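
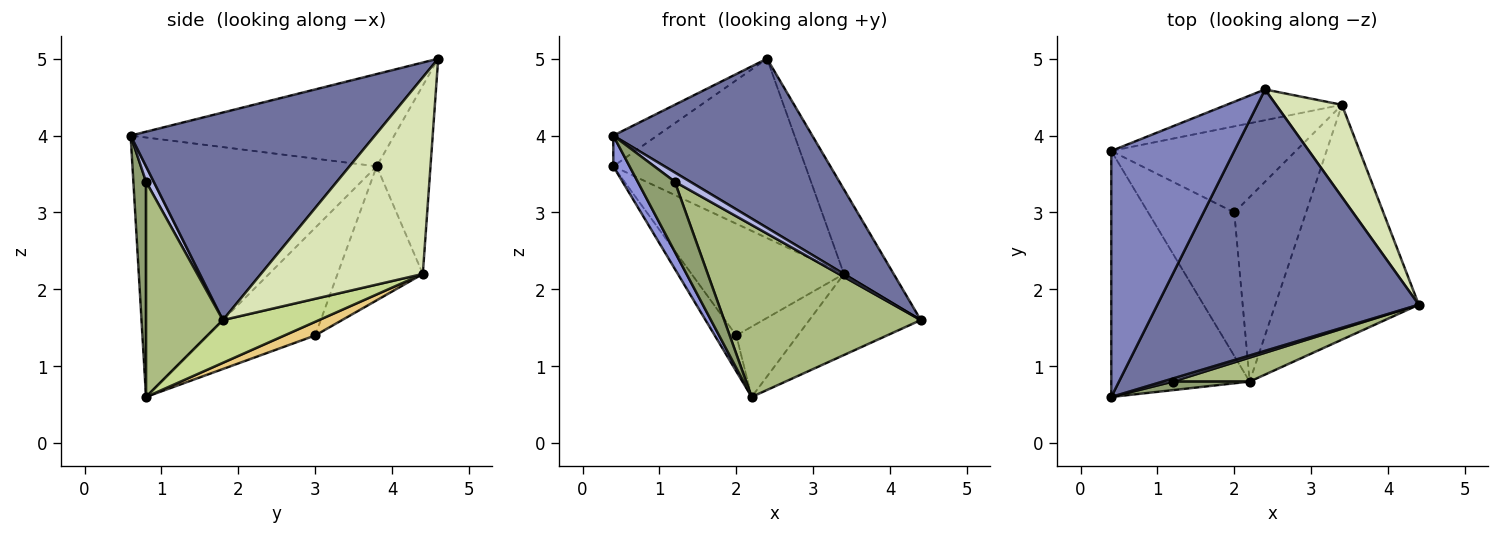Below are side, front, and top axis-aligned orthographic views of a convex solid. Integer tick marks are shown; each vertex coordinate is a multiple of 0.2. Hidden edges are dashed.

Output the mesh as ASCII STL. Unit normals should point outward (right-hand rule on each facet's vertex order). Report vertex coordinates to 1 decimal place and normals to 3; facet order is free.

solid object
 facet normal 0.555 -0.452 0.699
  outer loop
   vertex 2.4 4.6 5.0
   vertex 0.4 0.6 4.0
   vertex 4.4 1.8 1.6
  endloop
 endfacet
 facet normal -0.597 0.100 0.796
  outer loop
   vertex 0.4 3.8 3.6
   vertex 0.4 0.6 4.0
   vertex 2.4 4.6 5.0
  endloop
 endfacet
 facet normal -0.881 -0.059 -0.470
  outer loop
   vertex 0.4 3.8 3.6
   vertex 2.2 0.8 0.6
   vertex 0.4 0.6 4.0
  endloop
 endfacet
 facet normal 0.429 -0.857 0.286
  outer loop
   vertex 1.2 0.8 3.4
   vertex 4.4 1.8 1.6
   vertex 0.4 0.6 4.0
  endloop
 endfacet
 facet normal 0.321 -0.940 0.115
  outer loop
   vertex 1.2 0.8 3.4
   vertex 0.4 0.6 4.0
   vertex 2.2 0.8 0.6
  endloop
 endfacet
 facet normal 0.361 -0.924 0.129
  outer loop
   vertex 1.2 0.8 3.4
   vertex 2.2 0.8 0.6
   vertex 4.4 1.8 1.6
  endloop
 endfacet
 facet normal 0.271 0.314 -0.910
  outer loop
   vertex 3.4 4.4 2.2
   vertex 4.4 1.8 1.6
   vertex 2.2 0.8 0.6
  endloop
 endfacet
 facet normal 0.910 0.280 0.305
  outer loop
   vertex 3.4 4.4 2.2
   vertex 2.4 4.6 5.0
   vertex 4.4 1.8 1.6
  endloop
 endfacet
 facet normal -0.266 0.950 -0.163
  outer loop
   vertex 3.4 4.4 2.2
   vertex 0.4 3.8 3.6
   vertex 2.4 4.6 5.0
  endloop
 endfacet
 facet normal -0.772 0.154 -0.617
  outer loop
   vertex 2.0 3.0 1.4
   vertex 2.2 0.8 0.6
   vertex 0.4 3.8 3.6
  endloop
 endfacet
 facet normal 0.175 0.350 -0.920
  outer loop
   vertex 2.0 3.0 1.4
   vertex 3.4 4.4 2.2
   vertex 2.2 0.8 0.6
  endloop
 endfacet
 facet normal -0.405 0.724 -0.558
  outer loop
   vertex 2.0 3.0 1.4
   vertex 0.4 3.8 3.6
   vertex 3.4 4.4 2.2
  endloop
 endfacet
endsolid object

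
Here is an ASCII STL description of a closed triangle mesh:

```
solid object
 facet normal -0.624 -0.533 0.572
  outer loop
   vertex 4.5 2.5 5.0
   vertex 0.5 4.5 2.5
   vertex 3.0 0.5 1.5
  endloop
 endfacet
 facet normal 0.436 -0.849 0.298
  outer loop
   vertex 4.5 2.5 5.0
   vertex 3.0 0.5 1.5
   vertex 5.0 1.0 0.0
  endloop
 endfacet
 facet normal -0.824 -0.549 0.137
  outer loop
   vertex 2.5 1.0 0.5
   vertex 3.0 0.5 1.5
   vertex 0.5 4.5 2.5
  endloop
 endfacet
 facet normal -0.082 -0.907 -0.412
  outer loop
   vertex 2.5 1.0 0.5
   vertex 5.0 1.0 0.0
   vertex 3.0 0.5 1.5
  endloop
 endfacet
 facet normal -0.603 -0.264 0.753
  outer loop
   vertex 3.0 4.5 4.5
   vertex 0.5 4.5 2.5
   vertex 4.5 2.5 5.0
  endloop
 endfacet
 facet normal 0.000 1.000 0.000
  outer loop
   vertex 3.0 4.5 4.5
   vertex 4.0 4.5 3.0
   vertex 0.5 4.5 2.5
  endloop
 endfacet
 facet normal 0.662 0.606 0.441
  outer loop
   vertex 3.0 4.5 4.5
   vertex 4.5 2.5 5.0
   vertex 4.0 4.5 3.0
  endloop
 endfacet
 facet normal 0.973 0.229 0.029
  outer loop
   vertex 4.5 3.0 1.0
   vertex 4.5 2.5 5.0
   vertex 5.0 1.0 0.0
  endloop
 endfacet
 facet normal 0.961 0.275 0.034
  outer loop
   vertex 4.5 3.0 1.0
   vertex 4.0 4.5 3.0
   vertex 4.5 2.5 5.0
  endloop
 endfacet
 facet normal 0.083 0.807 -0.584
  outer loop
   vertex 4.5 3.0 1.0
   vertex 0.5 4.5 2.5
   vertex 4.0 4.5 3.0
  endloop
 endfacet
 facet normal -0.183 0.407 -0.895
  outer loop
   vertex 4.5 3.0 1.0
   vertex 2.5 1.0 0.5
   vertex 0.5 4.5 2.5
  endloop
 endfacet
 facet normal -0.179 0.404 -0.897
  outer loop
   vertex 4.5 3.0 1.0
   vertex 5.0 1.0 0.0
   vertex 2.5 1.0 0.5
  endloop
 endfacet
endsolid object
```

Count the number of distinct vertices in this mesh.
8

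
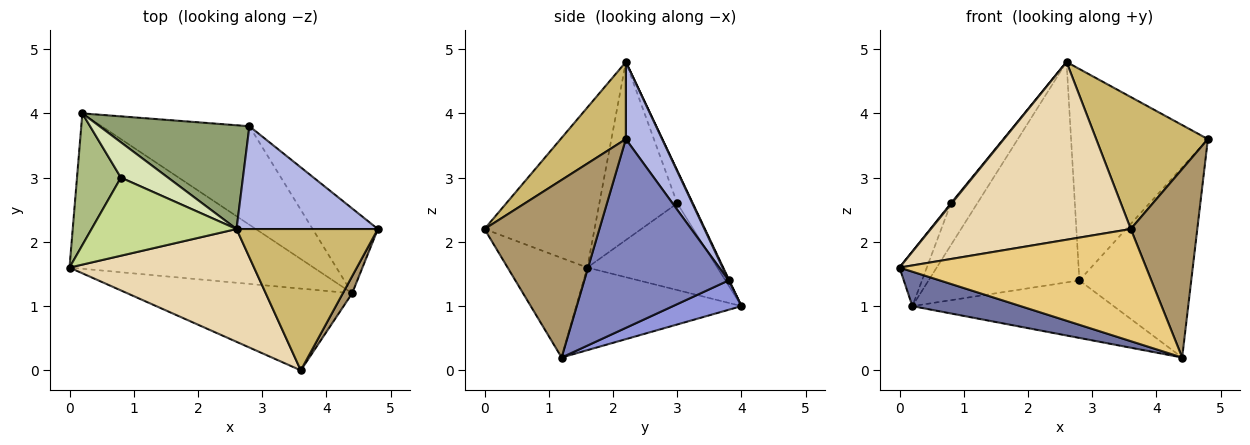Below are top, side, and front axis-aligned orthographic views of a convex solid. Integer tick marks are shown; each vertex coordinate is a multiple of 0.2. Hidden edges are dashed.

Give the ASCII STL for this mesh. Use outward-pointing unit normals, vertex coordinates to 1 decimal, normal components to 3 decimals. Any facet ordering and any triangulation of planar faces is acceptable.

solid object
 facet normal -0.314 -0.206 -0.927
  outer loop
   vertex 4.4 1.2 0.2
   vertex 0.0 1.6 1.6
   vertex 0.2 4.0 1.0
  endloop
 endfacet
 facet normal 0.763 0.591 -0.263
  outer loop
   vertex 2.8 3.8 1.4
   vertex 4.8 2.2 3.6
   vertex 4.4 1.2 0.2
  endloop
 endfacet
 facet normal 0.169 0.497 -0.851
  outer loop
   vertex 2.8 3.8 1.4
   vertex 4.4 1.2 0.2
   vertex 0.2 4.0 1.0
  endloop
 endfacet
 facet normal 0.232 0.875 0.425
  outer loop
   vertex 2.8 3.8 1.4
   vertex 2.6 2.2 4.8
   vertex 4.8 2.2 3.6
  endloop
 endfacet
 facet normal 0.004 0.905 0.426
  outer loop
   vertex 2.8 3.8 1.4
   vertex 0.2 4.0 1.0
   vertex 2.6 2.2 4.8
  endloop
 endfacet
 facet normal -0.877 0.184 0.444
  outer loop
   vertex 0.8 3.0 2.6
   vertex 0.2 4.0 1.0
   vertex 0.0 1.6 1.6
  endloop
 endfacet
 facet normal -0.775 -0.008 0.631
  outer loop
   vertex 0.8 3.0 2.6
   vertex 0.0 1.6 1.6
   vertex 2.6 2.2 4.8
  endloop
 endfacet
 facet normal -0.411 0.696 0.589
  outer loop
   vertex 0.8 3.0 2.6
   vertex 2.6 2.2 4.8
   vertex 0.2 4.0 1.0
  endloop
 endfacet
 facet normal 0.865 -0.501 0.046
  outer loop
   vertex 3.6 0.0 2.2
   vertex 4.4 1.2 0.2
   vertex 4.8 2.2 3.6
  endloop
 endfacet
 facet normal 0.370 -0.634 0.679
  outer loop
   vertex 3.6 0.0 2.2
   vertex 4.8 2.2 3.6
   vertex 2.6 2.2 4.8
  endloop
 endfacet
 facet normal -0.252 -0.782 -0.570
  outer loop
   vertex 3.6 0.0 2.2
   vertex 0.0 1.6 1.6
   vertex 4.4 1.2 0.2
  endloop
 endfacet
 facet normal -0.421 -0.766 0.486
  outer loop
   vertex 3.6 0.0 2.2
   vertex 2.6 2.2 4.8
   vertex 0.0 1.6 1.6
  endloop
 endfacet
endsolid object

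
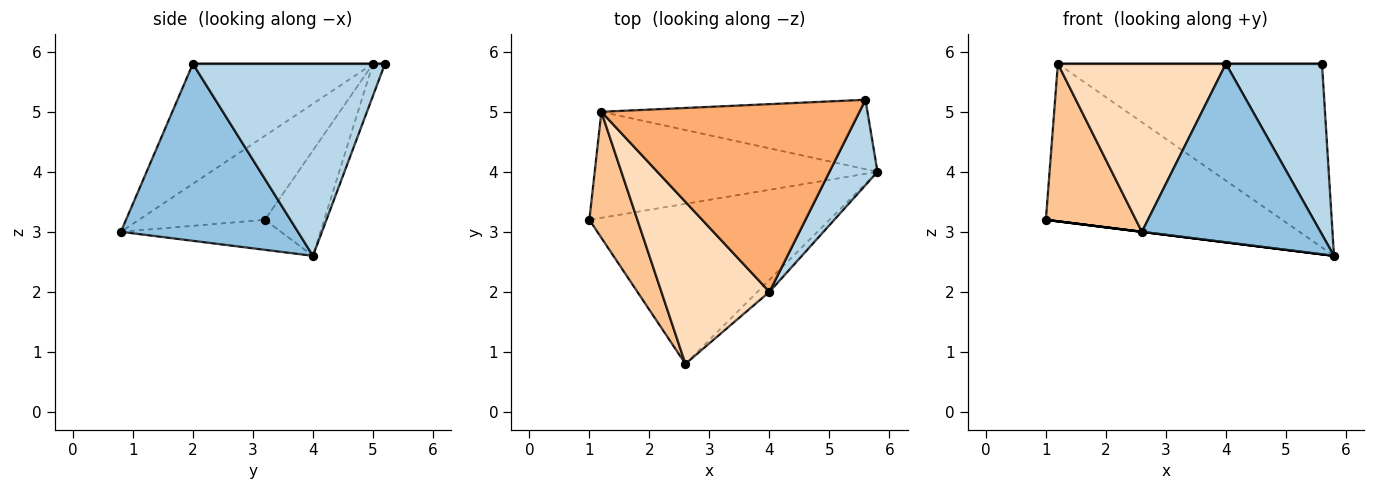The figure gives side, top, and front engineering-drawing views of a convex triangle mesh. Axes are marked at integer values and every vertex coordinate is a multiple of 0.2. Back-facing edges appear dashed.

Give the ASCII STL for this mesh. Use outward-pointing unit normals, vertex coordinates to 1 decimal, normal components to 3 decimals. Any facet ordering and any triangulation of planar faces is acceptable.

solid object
 facet normal -0.124 0.000 -0.992
  outer loop
   vertex 2.6 0.8 3.0
   vertex 1.0 3.2 3.2
   vertex 5.8 4.0 2.6
  endloop
 endfacet
 facet normal 0.703 -0.709 -0.048
  outer loop
   vertex 4.0 2.0 5.8
   vertex 2.6 0.8 3.0
   vertex 5.8 4.0 2.6
  endloop
 endfacet
 facet normal 0.873 -0.436 0.218
  outer loop
   vertex 4.0 2.0 5.8
   vertex 5.8 4.0 2.6
   vertex 5.6 5.2 5.8
  endloop
 endfacet
 facet normal -0.204 0.812 -0.547
  outer loop
   vertex 1.2 5.0 5.8
   vertex 5.8 4.0 2.6
   vertex 1.0 3.2 3.2
  endloop
 endfacet
 facet normal -0.042 0.935 -0.353
  outer loop
   vertex 1.2 5.0 5.8
   vertex 5.6 5.2 5.8
   vertex 5.8 4.0 2.6
  endloop
 endfacet
 facet normal 0.000 0.000 1.000
  outer loop
   vertex 1.2 5.0 5.8
   vertex 4.0 2.0 5.8
   vertex 5.6 5.2 5.8
  endloop
 endfacet
 facet normal -0.738 -0.527 0.422
  outer loop
   vertex 1.2 5.0 5.8
   vertex 1.0 3.2 3.2
   vertex 2.6 0.8 3.0
  endloop
 endfacet
 facet normal -0.611 -0.570 0.550
  outer loop
   vertex 1.2 5.0 5.8
   vertex 2.6 0.8 3.0
   vertex 4.0 2.0 5.8
  endloop
 endfacet
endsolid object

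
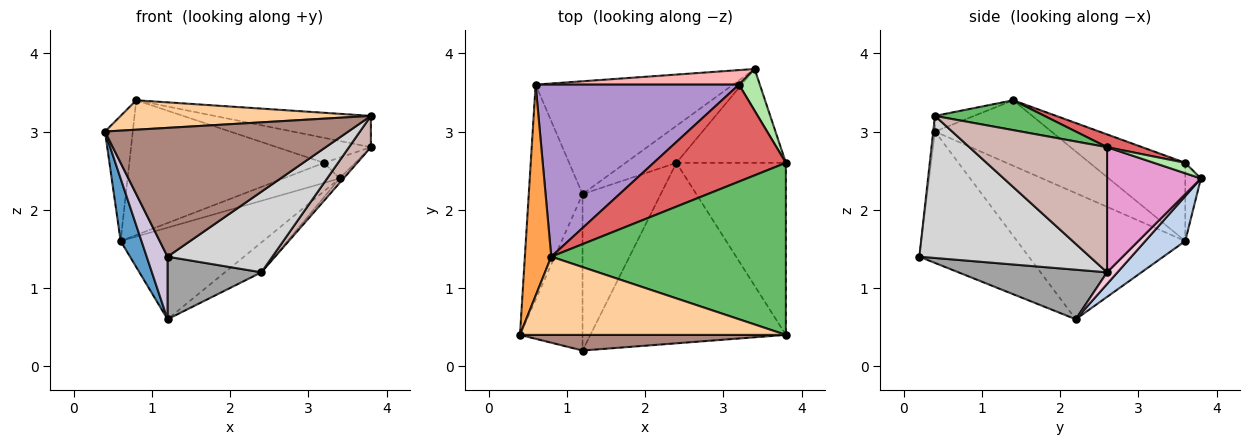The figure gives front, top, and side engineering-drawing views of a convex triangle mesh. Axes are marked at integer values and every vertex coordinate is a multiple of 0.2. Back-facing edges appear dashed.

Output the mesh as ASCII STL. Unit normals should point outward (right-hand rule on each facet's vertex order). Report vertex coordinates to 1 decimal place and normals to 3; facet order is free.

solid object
 facet normal -0.914 -0.113 -0.390
  outer loop
   vertex 0.6 3.6 1.6
   vertex 1.2 2.2 0.6
   vertex 0.4 0.4 3.0
  endloop
 endfacet
 facet normal 0.174 0.621 -0.764
  outer loop
   vertex 0.6 3.6 1.6
   vertex 3.4 3.8 2.4
   vertex 1.2 2.2 0.6
  endloop
 endfacet
 facet normal -0.906 0.216 0.365
  outer loop
   vertex 0.8 1.4 3.4
   vertex 0.6 3.6 1.6
   vertex 0.4 0.4 3.0
  endloop
 endfacet
 facet normal -0.055 -0.352 0.934
  outer loop
   vertex 3.8 0.4 3.2
   vertex 0.8 1.4 3.4
   vertex 0.4 0.4 3.0
  endloop
 endfacet
 facet normal 0.124 0.177 0.976
  outer loop
   vertex 3.8 0.4 3.2
   vertex 3.8 2.6 2.8
   vertex 0.8 1.4 3.4
  endloop
 endfacet
 facet normal 0.408 0.408 0.816
  outer loop
   vertex 3.2 3.6 2.6
   vertex 3.8 2.6 2.8
   vertex 3.4 3.8 2.4
  endloop
 endfacet
 facet normal 0.093 0.249 0.964
  outer loop
   vertex 3.2 3.6 2.6
   vertex 0.8 1.4 3.4
   vertex 3.8 2.6 2.8
  endloop
 endfacet
 facet normal -0.220 0.791 0.571
  outer loop
   vertex 3.2 3.6 2.6
   vertex 3.4 3.8 2.4
   vertex 0.6 3.6 1.6
  endloop
 endfacet
 facet normal -0.290 0.590 0.753
  outer loop
   vertex 3.2 3.6 2.6
   vertex 0.6 3.6 1.6
   vertex 0.8 1.4 3.4
  endloop
 endfacet
 facet normal -0.890 -0.169 -0.424
  outer loop
   vertex 1.2 0.2 1.4
   vertex 0.4 0.4 3.0
   vertex 1.2 2.2 0.6
  endloop
 endfacet
 facet normal -0.007 -0.993 0.121
  outer loop
   vertex 1.2 0.2 1.4
   vertex 3.8 0.4 3.2
   vertex 0.4 0.4 3.0
  endloop
 endfacet
 facet normal 0.747 -0.119 -0.654
  outer loop
   vertex 2.4 2.6 1.2
   vertex 3.8 2.6 2.8
   vertex 3.8 0.4 3.2
  endloop
 endfacet
 facet normal 0.752 0.031 -0.658
  outer loop
   vertex 2.4 2.6 1.2
   vertex 3.4 3.8 2.4
   vertex 3.8 2.6 2.8
  endloop
 endfacet
 facet normal 0.177 0.618 -0.766
  outer loop
   vertex 2.4 2.6 1.2
   vertex 1.2 2.2 0.6
   vertex 3.4 3.8 2.4
  endloop
 endfacet
 facet normal 0.507 -0.320 -0.800
  outer loop
   vertex 2.4 2.6 1.2
   vertex 1.2 0.2 1.4
   vertex 1.2 2.2 0.6
  endloop
 endfacet
 facet normal 0.553 -0.340 -0.761
  outer loop
   vertex 2.4 2.6 1.2
   vertex 3.8 0.4 3.2
   vertex 1.2 0.2 1.4
  endloop
 endfacet
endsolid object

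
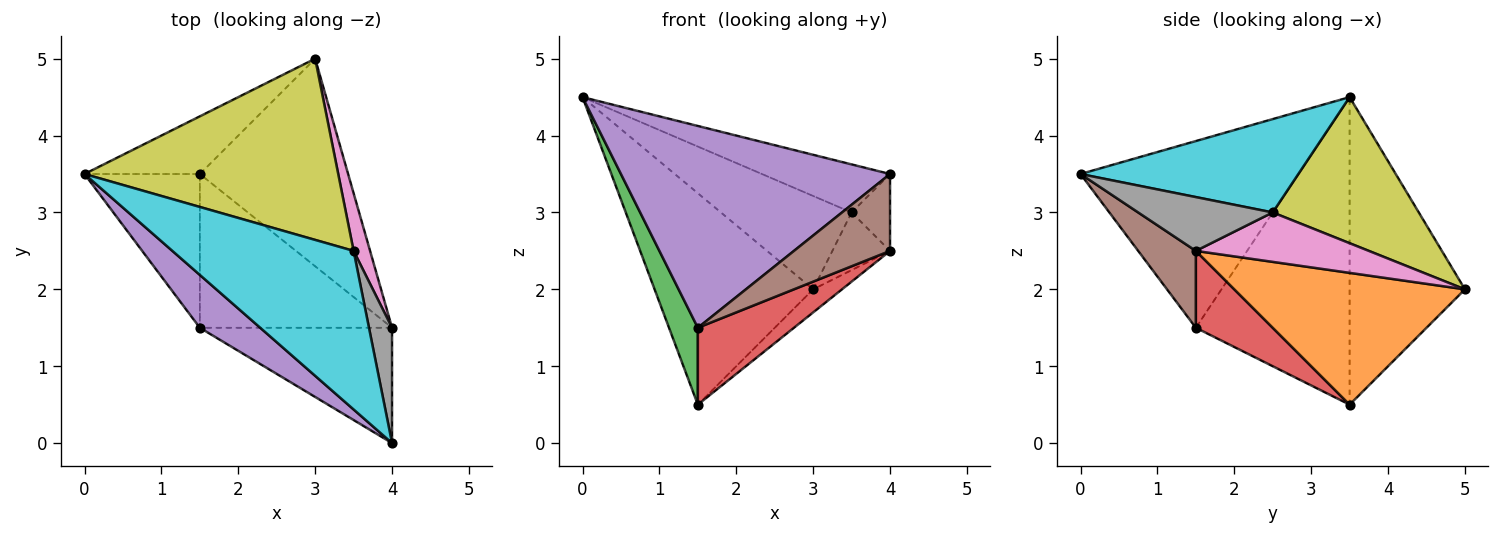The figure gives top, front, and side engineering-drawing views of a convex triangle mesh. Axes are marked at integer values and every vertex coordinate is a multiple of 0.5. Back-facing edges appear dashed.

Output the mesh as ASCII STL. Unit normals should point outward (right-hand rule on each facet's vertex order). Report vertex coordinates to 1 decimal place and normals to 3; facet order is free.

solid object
 facet normal -0.574 0.790 -0.215
  outer loop
   vertex 1.5 3.5 0.5
   vertex 0.0 3.5 4.5
   vertex 3.0 5.0 2.0
  endloop
 endfacet
 facet normal 0.662 0.083 -0.745
  outer loop
   vertex 1.5 3.5 0.5
   vertex 3.0 5.0 2.0
   vertex 4.0 1.5 2.5
  endloop
 endfacet
 facet normal -0.922 -0.173 -0.346
  outer loop
   vertex 1.5 1.5 1.5
   vertex 0.0 3.5 4.5
   vertex 1.5 3.5 0.5
  endloop
 endfacet
 facet normal 0.337 -0.421 -0.842
  outer loop
   vertex 1.5 1.5 1.5
   vertex 1.5 3.5 0.5
   vertex 4.0 1.5 2.5
  endloop
 endfacet
 facet normal -0.617 -0.762 0.199
  outer loop
   vertex 4.0 0.0 3.5
   vertex 0.0 3.5 4.5
   vertex 1.5 1.5 1.5
  endloop
 endfacet
 facet normal 0.316 -0.526 -0.789
  outer loop
   vertex 4.0 0.0 3.5
   vertex 1.5 1.5 1.5
   vertex 4.0 1.5 2.5
  endloop
 endfacet
 facet normal 0.905 0.302 0.302
  outer loop
   vertex 3.5 2.5 3.0
   vertex 4.0 1.5 2.5
   vertex 3.0 5.0 2.0
  endloop
 endfacet
 facet normal 0.889 0.254 0.381
  outer loop
   vertex 3.5 2.5 3.0
   vertex 4.0 0.0 3.5
   vertex 4.0 1.5 2.5
  endloop
 endfacet
 facet normal 0.456 0.408 0.791
  outer loop
   vertex 3.5 2.5 3.0
   vertex 3.0 5.0 2.0
   vertex 0.0 3.5 4.5
  endloop
 endfacet
 facet normal 0.442 0.260 0.858
  outer loop
   vertex 3.5 2.5 3.0
   vertex 0.0 3.5 4.5
   vertex 4.0 0.0 3.5
  endloop
 endfacet
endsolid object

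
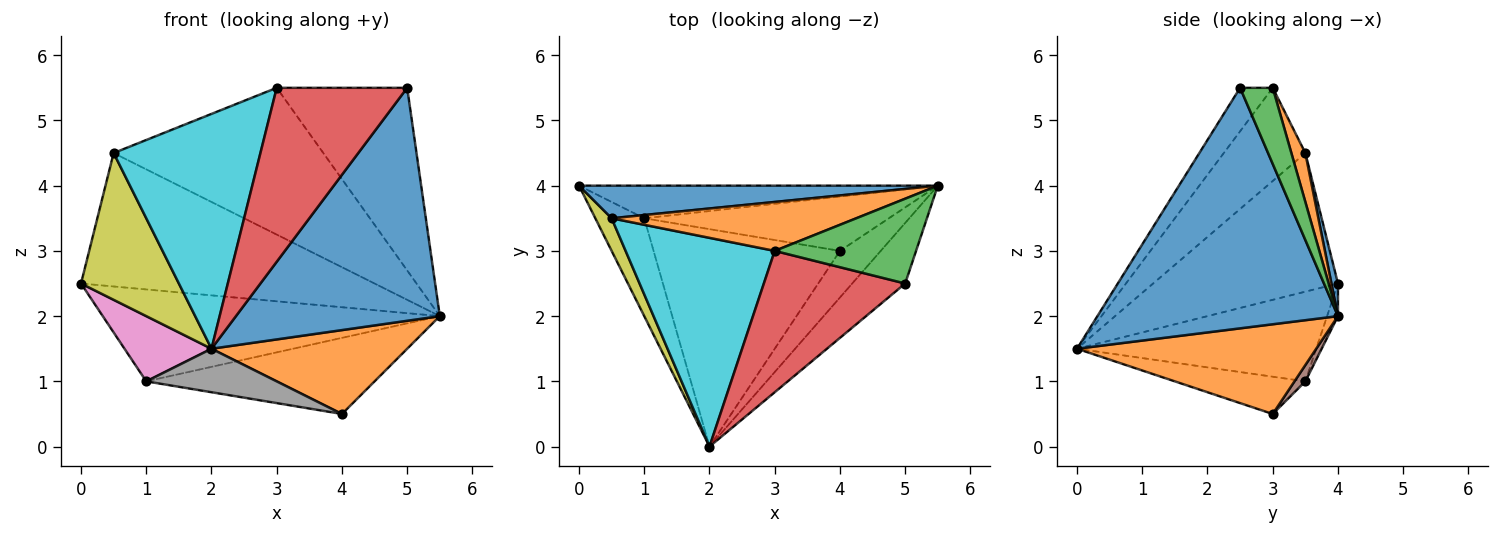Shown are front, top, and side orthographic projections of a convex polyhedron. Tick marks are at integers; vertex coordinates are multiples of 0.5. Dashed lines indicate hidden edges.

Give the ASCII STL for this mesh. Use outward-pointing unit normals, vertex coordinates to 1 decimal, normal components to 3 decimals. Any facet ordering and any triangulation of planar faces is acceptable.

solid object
 facet normal 0.752 -0.638 -0.166
  outer loop
   vertex 5.0 2.5 5.5
   vertex 2.0 0.0 1.5
   vertex 5.5 4.0 2.0
  endloop
 endfacet
 facet normal 0.730 -0.597 -0.332
  outer loop
   vertex 4.0 3.0 0.5
   vertex 5.5 4.0 2.0
   vertex 2.0 0.0 1.5
  endloop
 endfacet
 facet normal 0.221 0.885 0.411
  outer loop
   vertex 3.0 3.0 5.5
   vertex 5.0 2.5 5.5
   vertex 5.5 4.0 2.0
  endloop
 endfacet
 facet normal -0.190 -0.762 0.619
  outer loop
   vertex 3.0 3.0 5.5
   vertex 2.0 0.0 1.5
   vertex 5.0 2.5 5.5
  endloop
 endfacet
 facet normal -0.030 0.942 -0.334
  outer loop
   vertex 1.0 3.5 1.0
   vertex 0.0 4.0 2.5
   vertex 5.5 4.0 2.0
  endloop
 endfacet
 facet normal 0.039 0.813 -0.581
  outer loop
   vertex 1.0 3.5 1.0
   vertex 5.5 4.0 2.0
   vertex 4.0 3.0 0.5
  endloop
 endfacet
 facet normal -0.836 -0.304 -0.456
  outer loop
   vertex 1.0 3.5 1.0
   vertex 2.0 0.0 1.5
   vertex 0.0 4.0 2.5
  endloop
 endfacet
 facet normal -0.192 -0.192 -0.962
  outer loop
   vertex 1.0 3.5 1.0
   vertex 4.0 3.0 0.5
   vertex 2.0 0.0 1.5
  endloop
 endfacet
 facet normal -0.879 -0.465 0.103
  outer loop
   vertex 0.5 3.5 4.5
   vertex 0.0 4.0 2.5
   vertex 2.0 0.0 1.5
  endloop
 endfacet
 facet normal -0.383 -0.690 0.614
  outer loop
   vertex 0.5 3.5 4.5
   vertex 2.0 0.0 1.5
   vertex 3.0 3.0 5.5
  endloop
 endfacet
 facet normal 0.022 0.971 0.237
  outer loop
   vertex 0.5 3.5 4.5
   vertex 5.5 4.0 2.0
   vertex 0.0 4.0 2.5
  endloop
 endfacet
 facet normal 0.063 0.947 0.316
  outer loop
   vertex 0.5 3.5 4.5
   vertex 3.0 3.0 5.5
   vertex 5.5 4.0 2.0
  endloop
 endfacet
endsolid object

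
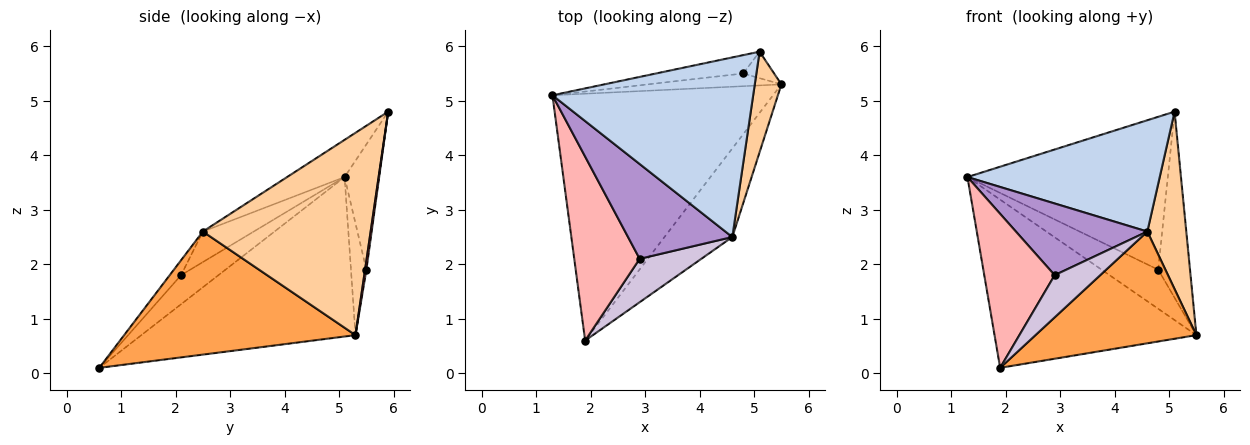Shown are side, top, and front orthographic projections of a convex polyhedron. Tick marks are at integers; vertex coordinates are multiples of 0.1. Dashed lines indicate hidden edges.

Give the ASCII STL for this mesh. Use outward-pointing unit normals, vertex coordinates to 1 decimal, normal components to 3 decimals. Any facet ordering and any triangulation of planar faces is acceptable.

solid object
 facet normal -0.513 0.483 -0.709
  outer loop
   vertex 1.9 0.6 0.1
   vertex 1.3 5.1 3.6
   vertex 5.5 5.3 0.7
  endloop
 endfacet
 facet normal -0.156 -0.520 0.840
  outer loop
   vertex 4.6 2.5 2.6
   vertex 5.1 5.9 4.8
   vertex 1.3 5.1 3.6
  endloop
 endfacet
 facet normal 0.748 -0.520 -0.412
  outer loop
   vertex 4.6 2.5 2.6
   vertex 1.9 0.6 0.1
   vertex 5.5 5.3 0.7
  endloop
 endfacet
 facet normal 0.966 -0.224 0.127
  outer loop
   vertex 4.6 2.5 2.6
   vertex 5.5 5.3 0.7
   vertex 5.1 5.9 4.8
  endloop
 endfacet
 facet normal -0.251 0.920 -0.300
  outer loop
   vertex 4.8 5.5 1.9
   vertex 5.5 5.3 0.7
   vertex 1.3 5.1 3.6
  endloop
 endfacet
 facet normal -0.169 0.979 -0.118
  outer loop
   vertex 4.8 5.5 1.9
   vertex 1.3 5.1 3.6
   vertex 5.1 5.9 4.8
  endloop
 endfacet
 facet normal 0.041 0.989 -0.141
  outer loop
   vertex 4.8 5.5 1.9
   vertex 5.1 5.9 4.8
   vertex 5.5 5.3 0.7
  endloop
 endfacet
 facet normal -0.323 -0.608 0.726
  outer loop
   vertex 2.9 2.1 1.8
   vertex 1.3 5.1 3.6
   vertex 1.9 0.6 0.1
  endloop
 endfacet
 facet normal -0.227 -0.587 0.777
  outer loop
   vertex 2.9 2.1 1.8
   vertex 4.6 2.5 2.6
   vertex 1.3 5.1 3.6
  endloop
 endfacet
 facet normal -0.171 -0.687 0.706
  outer loop
   vertex 2.9 2.1 1.8
   vertex 1.9 0.6 0.1
   vertex 4.6 2.5 2.6
  endloop
 endfacet
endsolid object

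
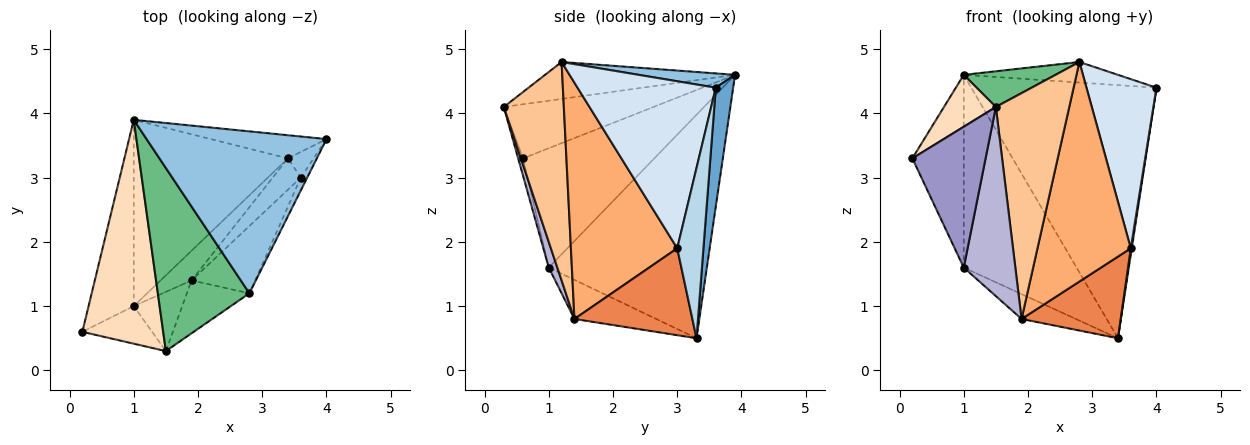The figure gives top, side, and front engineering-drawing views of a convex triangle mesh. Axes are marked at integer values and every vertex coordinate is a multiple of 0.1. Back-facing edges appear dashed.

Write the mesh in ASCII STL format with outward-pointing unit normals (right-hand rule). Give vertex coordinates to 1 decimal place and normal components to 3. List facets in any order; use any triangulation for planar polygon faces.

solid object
 facet normal 0.093 0.992 -0.091
  outer loop
   vertex 3.4 3.3 0.5
   vertex 1.0 3.9 4.6
   vertex 4.0 3.6 4.4
  endloop
 endfacet
 facet normal 0.078 0.126 0.989
  outer loop
   vertex 2.8 1.2 4.8
   vertex 4.0 3.6 4.4
   vertex 1.0 3.9 4.6
  endloop
 endfacet
 facet normal 0.988 -0.037 -0.149
  outer loop
   vertex 3.6 3.0 1.9
   vertex 3.4 3.3 0.5
   vertex 4.0 3.6 4.4
  endloop
 endfacet
 facet normal 0.892 -0.452 -0.034
  outer loop
   vertex 3.6 3.0 1.9
   vertex 4.0 3.6 4.4
   vertex 2.8 1.2 4.8
  endloop
 endfacet
 facet normal 0.743 -0.625 -0.240
  outer loop
   vertex 3.6 3.0 1.9
   vertex 1.9 1.4 0.8
   vertex 3.4 3.3 0.5
  endloop
 endfacet
 facet normal 0.737 -0.647 -0.198
  outer loop
   vertex 3.6 3.0 1.9
   vertex 2.8 1.2 4.8
   vertex 1.9 1.4 0.8
  endloop
 endfacet
 facet normal 0.623 -0.761 -0.178
  outer loop
   vertex 1.5 0.3 4.1
   vertex 1.9 1.4 0.8
   vertex 2.8 1.2 4.8
  endloop
 endfacet
 facet normal -0.546 -0.189 0.816
  outer loop
   vertex 1.5 0.3 4.1
   vertex 1.0 3.9 4.6
   vertex 0.2 0.6 3.3
  endloop
 endfacet
 facet normal -0.368 -0.178 0.913
  outer loop
   vertex 1.5 0.3 4.1
   vertex 2.8 1.2 4.8
   vertex 1.0 3.9 4.6
  endloop
 endfacet
 facet normal -0.710 0.506 -0.490
  outer loop
   vertex 1.0 1.0 1.6
   vertex 1.0 3.9 4.6
   vertex 3.4 3.3 0.5
  endloop
 endfacet
 facet normal -0.695 0.462 -0.551
  outer loop
   vertex 1.0 1.0 1.6
   vertex 3.4 3.3 0.5
   vertex 1.9 1.4 0.8
  endloop
 endfacet
 facet normal -0.878 0.344 -0.332
  outer loop
   vertex 1.0 1.0 1.6
   vertex 0.2 0.6 3.3
   vertex 1.0 3.9 4.6
  endloop
 endfacet
 facet normal -0.064 -0.964 -0.257
  outer loop
   vertex 1.0 1.0 1.6
   vertex 1.5 0.3 4.1
   vertex 0.2 0.6 3.3
  endloop
 endfacet
 facet normal 0.156 -0.943 -0.295
  outer loop
   vertex 1.0 1.0 1.6
   vertex 1.9 1.4 0.8
   vertex 1.5 0.3 4.1
  endloop
 endfacet
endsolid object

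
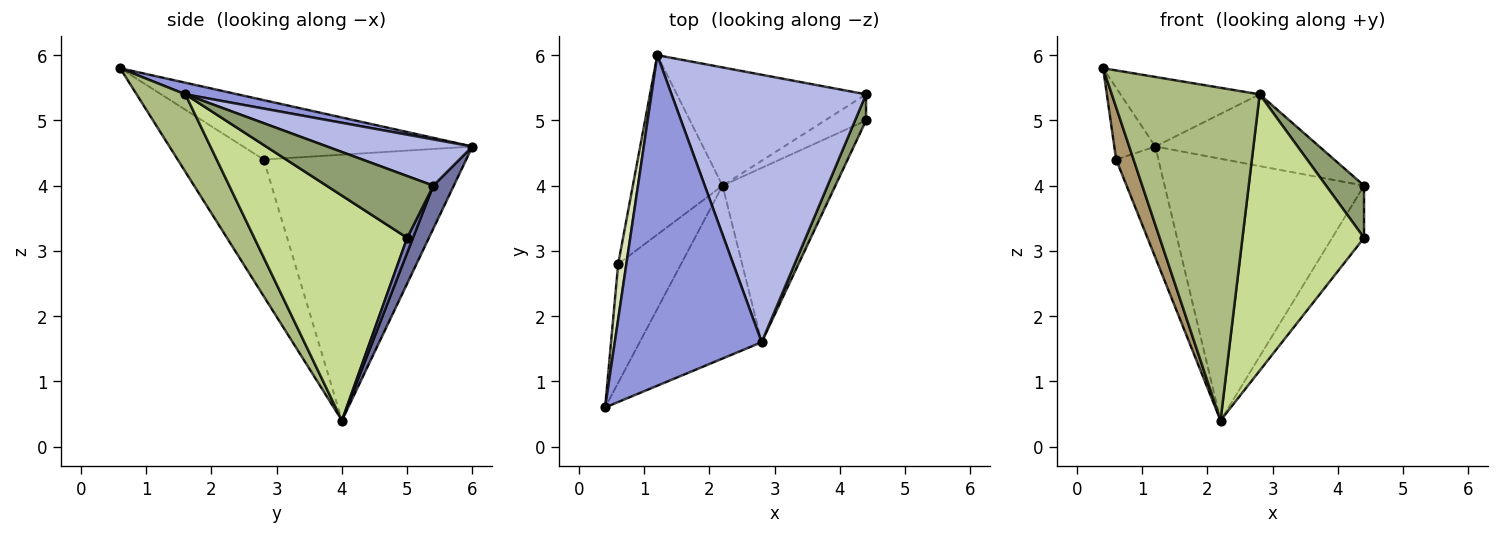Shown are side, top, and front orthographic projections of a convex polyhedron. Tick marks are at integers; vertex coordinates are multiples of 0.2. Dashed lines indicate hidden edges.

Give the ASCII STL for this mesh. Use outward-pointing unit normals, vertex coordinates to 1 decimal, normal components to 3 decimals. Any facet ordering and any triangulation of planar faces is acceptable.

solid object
 facet normal 0.093 0.907 -0.410
  outer loop
   vertex 2.2 4.0 0.4
   vertex 1.2 6.0 4.6
   vertex 4.4 5.4 4.0
  endloop
 endfacet
 facet normal 0.161 0.883 -0.441
  outer loop
   vertex 4.4 5.0 3.2
   vertex 2.2 4.0 0.4
   vertex 4.4 5.4 4.0
  endloop
 endfacet
 facet normal 0.077 0.205 0.976
  outer loop
   vertex 2.8 1.6 5.4
   vertex 1.2 6.0 4.6
   vertex 0.4 0.6 5.8
  endloop
 endfacet
 facet normal 0.224 0.253 0.941
  outer loop
   vertex 2.8 1.6 5.4
   vertex 4.4 5.4 4.0
   vertex 1.2 6.0 4.6
  endloop
 endfacet
 facet normal 0.929 -0.330 0.165
  outer loop
   vertex 2.8 1.6 5.4
   vertex 4.4 5.0 3.2
   vertex 4.4 5.4 4.0
  endloop
 endfacet
 facet normal 0.281 -0.852 -0.442
  outer loop
   vertex 2.8 1.6 5.4
   vertex 0.4 0.6 5.8
   vertex 2.2 4.0 0.4
  endloop
 endfacet
 facet normal 0.729 -0.579 -0.366
  outer loop
   vertex 2.8 1.6 5.4
   vertex 2.2 4.0 0.4
   vertex 4.4 5.0 3.2
  endloop
 endfacet
 facet normal -0.975 0.174 0.135
  outer loop
   vertex 0.6 2.8 4.4
   vertex 0.4 0.6 5.8
   vertex 1.2 6.0 4.6
  endloop
 endfacet
 facet normal -0.893 -0.181 -0.412
  outer loop
   vertex 0.6 2.8 4.4
   vertex 2.2 4.0 0.4
   vertex 0.4 0.6 5.8
  endloop
 endfacet
 facet normal -0.930 0.194 -0.314
  outer loop
   vertex 0.6 2.8 4.4
   vertex 1.2 6.0 4.6
   vertex 2.2 4.0 0.4
  endloop
 endfacet
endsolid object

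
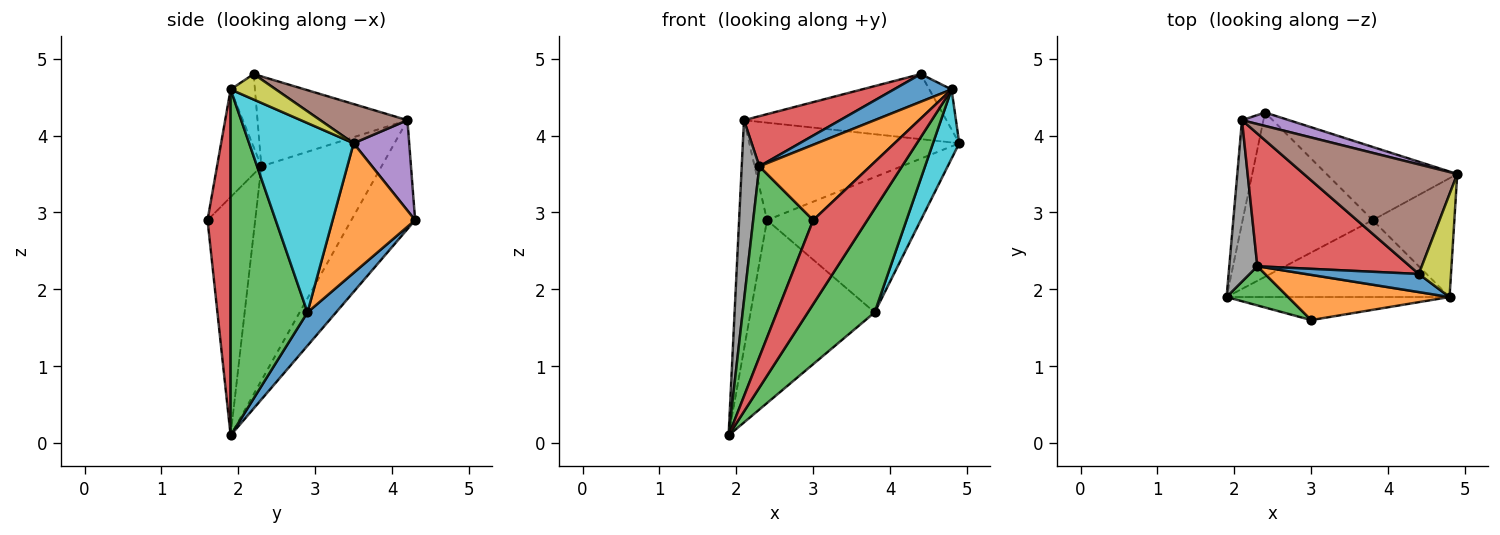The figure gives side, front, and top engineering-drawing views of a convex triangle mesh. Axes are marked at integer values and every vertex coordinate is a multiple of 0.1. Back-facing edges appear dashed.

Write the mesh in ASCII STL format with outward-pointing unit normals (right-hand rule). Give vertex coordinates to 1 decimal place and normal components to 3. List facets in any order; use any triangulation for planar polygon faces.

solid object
 facet normal 0.169 0.733 -0.659
  outer loop
   vertex 3.8 2.9 1.7
   vertex 1.9 1.9 0.1
   vertex 2.4 4.3 2.9
  endloop
 endfacet
 facet normal 0.427 0.795 -0.430
  outer loop
   vertex 3.8 2.9 1.7
   vertex 2.4 4.3 2.9
   vertex 4.9 3.5 3.9
  endloop
 endfacet
 facet normal -0.614 -0.773 0.159
  outer loop
   vertex 3.0 1.6 2.9
   vertex 2.3 2.3 3.6
   vertex 1.9 1.9 0.1
  endloop
 endfacet
 facet normal -0.483 -0.310 0.819
  outer loop
   vertex 2.1 4.2 4.2
   vertex 2.3 2.3 3.6
   vertex 4.4 2.2 4.8
  endloop
 endfacet
 facet normal 0.254 0.958 0.132
  outer loop
   vertex 2.1 4.2 4.2
   vertex 4.9 3.5 3.9
   vertex 2.4 4.3 2.9
  endloop
 endfacet
 facet normal 0.215 0.499 0.840
  outer loop
   vertex 2.1 4.2 4.2
   vertex 4.4 2.2 4.8
   vertex 4.9 3.5 3.9
  endloop
 endfacet
 facet normal -0.901 0.395 -0.178
  outer loop
   vertex 2.1 4.2 4.2
   vertex 2.4 4.3 2.9
   vertex 1.9 1.9 0.1
  endloop
 endfacet
 facet normal -0.981 -0.144 0.129
  outer loop
   vertex 2.1 4.2 4.2
   vertex 1.9 1.9 0.1
   vertex 2.3 2.3 3.6
  endloop
 endfacet
 facet normal 0.594 0.291 0.750
  outer loop
   vertex 4.8 1.9 4.6
   vertex 4.9 3.5 3.9
   vertex 4.4 2.2 4.8
  endloop
 endfacet
 facet normal 0.895 -0.225 -0.386
  outer loop
   vertex 4.8 1.9 4.6
   vertex 3.8 2.9 1.7
   vertex 4.9 3.5 3.9
  endloop
 endfacet
 facet normal -0.333 -0.789 0.517
  outer loop
   vertex 4.8 1.9 4.6
   vertex 4.4 2.2 4.8
   vertex 2.3 2.3 3.6
  endloop
 endfacet
 facet normal -0.324 -0.811 0.487
  outer loop
   vertex 4.8 1.9 4.6
   vertex 2.3 2.3 3.6
   vertex 3.0 1.6 2.9
  endloop
 endfacet
 facet normal 0.679 -0.590 -0.437
  outer loop
   vertex 4.8 1.9 4.6
   vertex 1.9 1.9 0.1
   vertex 3.8 2.9 1.7
  endloop
 endfacet
 facet normal 0.380 -0.892 -0.245
  outer loop
   vertex 4.8 1.9 4.6
   vertex 3.0 1.6 2.9
   vertex 1.9 1.9 0.1
  endloop
 endfacet
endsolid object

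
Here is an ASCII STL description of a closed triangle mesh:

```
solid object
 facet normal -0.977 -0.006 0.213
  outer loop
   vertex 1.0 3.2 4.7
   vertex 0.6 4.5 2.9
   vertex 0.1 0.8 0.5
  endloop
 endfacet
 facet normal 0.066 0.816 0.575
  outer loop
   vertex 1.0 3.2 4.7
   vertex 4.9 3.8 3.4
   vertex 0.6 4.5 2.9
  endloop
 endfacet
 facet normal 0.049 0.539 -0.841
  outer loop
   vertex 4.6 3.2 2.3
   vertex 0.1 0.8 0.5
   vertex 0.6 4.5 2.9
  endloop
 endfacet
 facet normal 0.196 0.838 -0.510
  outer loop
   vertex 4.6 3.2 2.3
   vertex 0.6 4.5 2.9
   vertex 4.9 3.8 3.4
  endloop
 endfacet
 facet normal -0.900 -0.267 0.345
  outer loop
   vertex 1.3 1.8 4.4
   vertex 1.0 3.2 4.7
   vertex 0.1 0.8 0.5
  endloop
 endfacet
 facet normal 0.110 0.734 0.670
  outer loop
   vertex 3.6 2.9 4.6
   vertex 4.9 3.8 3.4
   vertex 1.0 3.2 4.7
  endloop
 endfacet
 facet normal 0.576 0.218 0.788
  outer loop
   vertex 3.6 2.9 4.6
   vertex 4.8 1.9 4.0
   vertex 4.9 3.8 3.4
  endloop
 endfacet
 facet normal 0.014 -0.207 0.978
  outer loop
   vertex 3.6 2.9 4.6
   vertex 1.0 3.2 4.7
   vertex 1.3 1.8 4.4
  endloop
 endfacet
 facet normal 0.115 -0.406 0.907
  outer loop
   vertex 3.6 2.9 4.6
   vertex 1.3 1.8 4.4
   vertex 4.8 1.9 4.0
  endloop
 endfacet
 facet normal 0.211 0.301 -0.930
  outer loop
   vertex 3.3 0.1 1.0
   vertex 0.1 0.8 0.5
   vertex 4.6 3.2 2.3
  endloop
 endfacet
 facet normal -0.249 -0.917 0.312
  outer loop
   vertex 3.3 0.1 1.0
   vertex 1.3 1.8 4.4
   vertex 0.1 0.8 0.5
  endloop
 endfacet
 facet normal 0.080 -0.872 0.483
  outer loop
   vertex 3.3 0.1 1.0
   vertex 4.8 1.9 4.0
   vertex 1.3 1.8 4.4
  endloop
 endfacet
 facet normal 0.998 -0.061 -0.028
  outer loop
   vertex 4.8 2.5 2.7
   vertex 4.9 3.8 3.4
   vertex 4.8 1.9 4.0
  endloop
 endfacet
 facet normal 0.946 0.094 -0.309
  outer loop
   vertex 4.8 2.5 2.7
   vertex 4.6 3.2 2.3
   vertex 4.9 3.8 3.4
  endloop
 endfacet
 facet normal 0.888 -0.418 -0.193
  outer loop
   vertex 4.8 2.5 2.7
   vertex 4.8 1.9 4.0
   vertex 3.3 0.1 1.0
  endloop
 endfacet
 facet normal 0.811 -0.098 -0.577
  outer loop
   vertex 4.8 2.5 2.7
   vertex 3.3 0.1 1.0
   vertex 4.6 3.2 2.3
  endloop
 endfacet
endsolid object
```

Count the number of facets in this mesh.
16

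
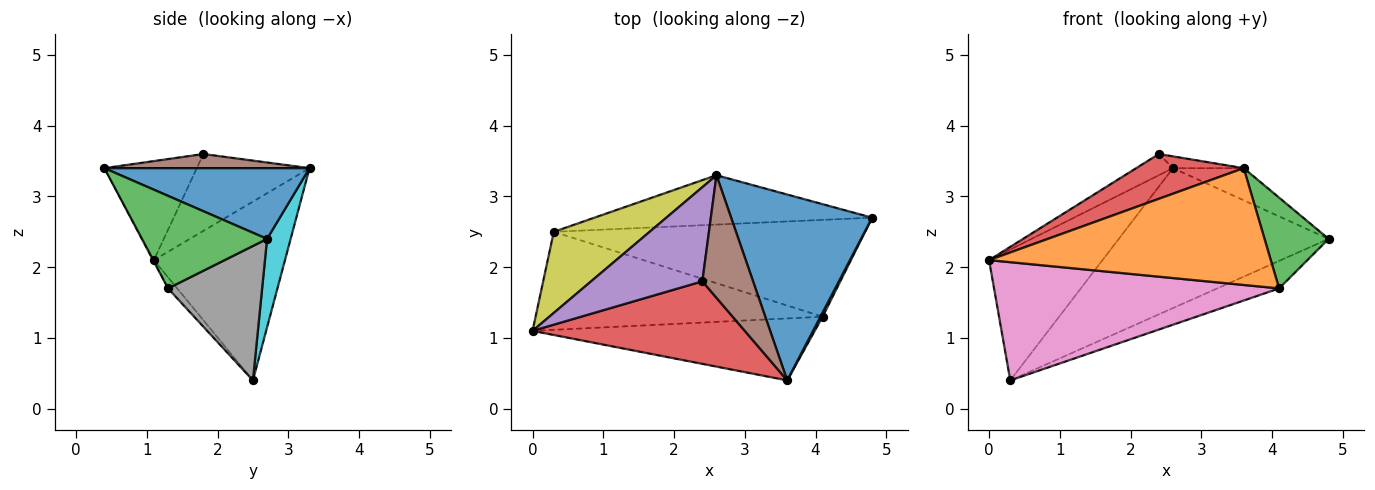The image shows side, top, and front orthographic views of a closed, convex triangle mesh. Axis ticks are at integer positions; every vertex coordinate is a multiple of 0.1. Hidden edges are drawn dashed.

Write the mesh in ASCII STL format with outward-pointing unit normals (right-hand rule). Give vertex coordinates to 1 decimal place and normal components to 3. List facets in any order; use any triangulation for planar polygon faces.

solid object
 facet normal 0.443 0.153 0.883
  outer loop
   vertex 2.6 3.3 3.4
   vertex 3.6 0.4 3.4
   vertex 4.8 2.7 2.4
  endloop
 endfacet
 facet normal -0.003 -0.883 -0.468
  outer loop
   vertex 4.1 1.3 1.7
   vertex 3.6 0.4 3.4
   vertex 0.0 1.1 2.1
  endloop
 endfacet
 facet normal 0.890 -0.455 0.021
  outer loop
   vertex 4.1 1.3 1.7
   vertex 4.8 2.7 2.4
   vertex 3.6 0.4 3.4
  endloop
 endfacet
 facet normal -0.379 -0.441 0.813
  outer loop
   vertex 2.4 1.8 3.6
   vertex 0.0 1.1 2.1
   vertex 3.6 0.4 3.4
  endloop
 endfacet
 facet normal -0.559 0.182 0.809
  outer loop
   vertex 2.4 1.8 3.6
   vertex 2.6 3.3 3.4
   vertex 0.0 1.1 2.1
  endloop
 endfacet
 facet normal 0.267 0.092 0.959
  outer loop
   vertex 2.4 1.8 3.6
   vertex 3.6 0.4 3.4
   vertex 2.6 3.3 3.4
  endloop
 endfacet
 facet normal -0.025 -0.770 -0.638
  outer loop
   vertex 0.3 2.5 0.4
   vertex 4.1 1.3 1.7
   vertex 0.0 1.1 2.1
  endloop
 endfacet
 facet normal 0.384 0.252 -0.888
  outer loop
   vertex 0.3 2.5 0.4
   vertex 4.8 2.7 2.4
   vertex 4.1 1.3 1.7
  endloop
 endfacet
 facet normal -0.701 0.606 0.376
  outer loop
   vertex 0.3 2.5 0.4
   vertex 0.0 1.1 2.1
   vertex 2.6 3.3 3.4
  endloop
 endfacet
 facet normal 0.105 0.938 -0.331
  outer loop
   vertex 0.3 2.5 0.4
   vertex 2.6 3.3 3.4
   vertex 4.8 2.7 2.4
  endloop
 endfacet
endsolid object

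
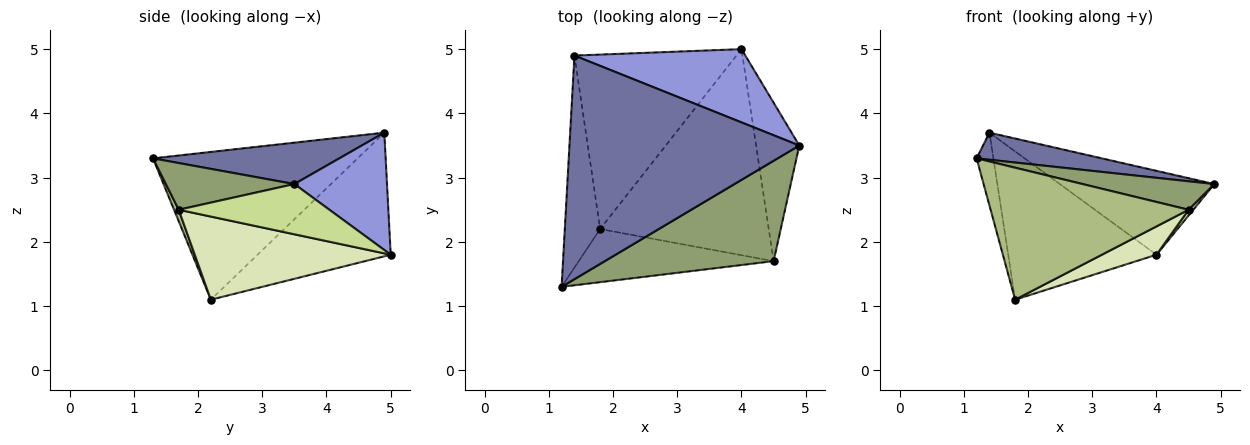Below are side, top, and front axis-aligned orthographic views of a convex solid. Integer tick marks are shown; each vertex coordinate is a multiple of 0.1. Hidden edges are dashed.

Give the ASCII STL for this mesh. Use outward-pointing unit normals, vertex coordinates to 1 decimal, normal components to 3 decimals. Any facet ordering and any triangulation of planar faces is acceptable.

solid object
 facet normal 0.176 -0.118 0.977
  outer loop
   vertex 1.4 4.9 3.7
   vertex 1.2 1.3 3.3
   vertex 4.9 3.5 2.9
  endloop
 endfacet
 facet normal -0.969 0.080 -0.232
  outer loop
   vertex 1.8 2.2 1.1
   vertex 1.2 1.3 3.3
   vertex 1.4 4.9 3.7
  endloop
 endfacet
 facet normal 0.412 0.687 0.599
  outer loop
   vertex 4.0 5.0 1.8
   vertex 1.4 4.9 3.7
   vertex 4.9 3.5 2.9
  endloop
 endfacet
 facet normal -0.503 0.560 -0.659
  outer loop
   vertex 4.0 5.0 1.8
   vertex 1.8 2.2 1.1
   vertex 1.4 4.9 3.7
  endloop
 endfacet
 facet normal 0.257 -0.264 0.930
  outer loop
   vertex 4.5 1.7 2.5
   vertex 4.9 3.5 2.9
   vertex 1.2 1.3 3.3
  endloop
 endfacet
 facet normal 0.022 -0.927 -0.373
  outer loop
   vertex 4.5 1.7 2.5
   vertex 1.2 1.3 3.3
   vertex 1.8 2.2 1.1
  endloop
 endfacet
 facet normal 0.758 -0.023 -0.652
  outer loop
   vertex 4.5 1.7 2.5
   vertex 4.0 5.0 1.8
   vertex 4.9 3.5 2.9
  endloop
 endfacet
 facet normal 0.439 -0.122 -0.890
  outer loop
   vertex 4.5 1.7 2.5
   vertex 1.8 2.2 1.1
   vertex 4.0 5.0 1.8
  endloop
 endfacet
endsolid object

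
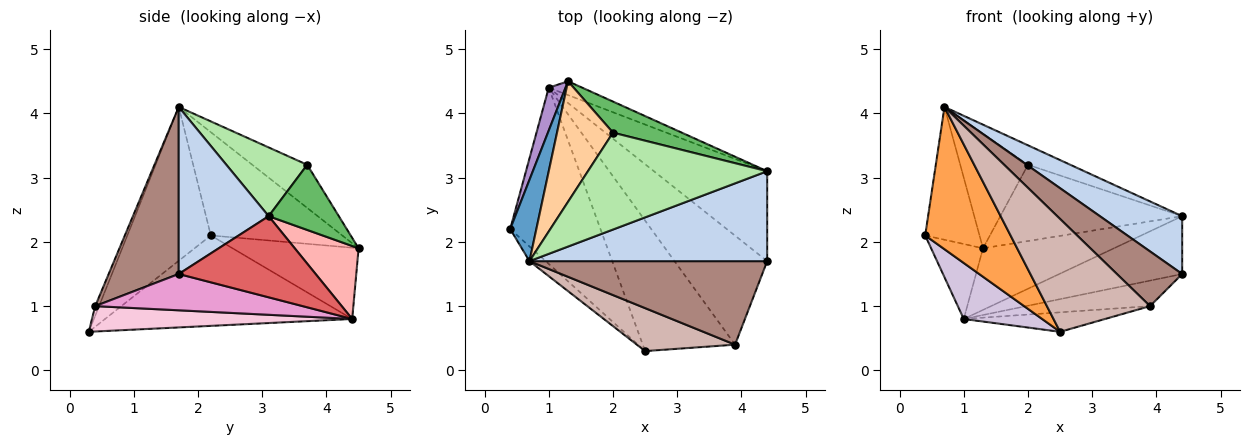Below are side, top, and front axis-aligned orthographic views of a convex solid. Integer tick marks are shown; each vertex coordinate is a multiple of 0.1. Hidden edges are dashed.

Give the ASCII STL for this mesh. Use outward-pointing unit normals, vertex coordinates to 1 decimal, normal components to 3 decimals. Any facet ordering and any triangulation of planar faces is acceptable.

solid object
 facet normal -0.900 0.372 0.228
  outer loop
   vertex 0.7 1.7 4.1
   vertex 1.3 4.5 1.9
   vertex 0.4 2.2 2.1
  endloop
 endfacet
 facet normal 0.509 -0.466 0.724
  outer loop
   vertex 4.4 3.1 2.4
   vertex 0.7 1.7 4.1
   vertex 4.4 1.7 1.5
  endloop
 endfacet
 facet normal -0.697 -0.713 -0.074
  outer loop
   vertex 2.5 0.3 0.6
   vertex 0.7 1.7 4.1
   vertex 0.4 2.2 2.1
  endloop
 endfacet
 facet normal -0.488 0.602 0.633
  outer loop
   vertex 2.0 3.7 3.2
   vertex 1.3 4.5 1.9
   vertex 0.7 1.7 4.1
  endloop
 endfacet
 facet normal 0.336 0.872 0.355
  outer loop
   vertex 2.0 3.7 3.2
   vertex 4.4 3.1 2.4
   vertex 1.3 4.5 1.9
  endloop
 endfacet
 facet normal 0.352 0.184 0.918
  outer loop
   vertex 2.0 3.7 3.2
   vertex 0.7 1.7 4.1
   vertex 4.4 3.1 2.4
  endloop
 endfacet
 facet normal 0.516 0.463 -0.720
  outer loop
   vertex 1.0 4.4 0.8
   vertex 4.4 3.1 2.4
   vertex 4.4 1.7 1.5
  endloop
 endfacet
 facet normal 0.430 0.881 -0.197
  outer loop
   vertex 1.0 4.4 0.8
   vertex 1.3 4.5 1.9
   vertex 4.4 3.1 2.4
  endloop
 endfacet
 facet normal -0.904 0.372 0.213
  outer loop
   vertex 1.0 4.4 0.8
   vertex 0.4 2.2 2.1
   vertex 1.3 4.5 1.9
  endloop
 endfacet
 facet normal -0.691 -0.219 -0.689
  outer loop
   vertex 1.0 4.4 0.8
   vertex 2.5 0.3 0.6
   vertex 0.4 2.2 2.1
  endloop
 endfacet
 facet normal 0.507 -0.472 0.721
  outer loop
   vertex 3.9 0.4 1.0
   vertex 4.4 1.7 1.5
   vertex 0.7 1.7 4.1
  endloop
 endfacet
 facet normal -0.035 -0.934 0.356
  outer loop
   vertex 3.9 0.4 1.0
   vertex 0.7 1.7 4.1
   vertex 2.5 0.3 0.6
  endloop
 endfacet
 facet normal 0.356 0.213 -0.910
  outer loop
   vertex 3.9 0.4 1.0
   vertex 1.0 4.4 0.8
   vertex 4.4 1.7 1.5
  endloop
 endfacet
 facet normal 0.262 0.143 -0.954
  outer loop
   vertex 3.9 0.4 1.0
   vertex 2.5 0.3 0.6
   vertex 1.0 4.4 0.8
  endloop
 endfacet
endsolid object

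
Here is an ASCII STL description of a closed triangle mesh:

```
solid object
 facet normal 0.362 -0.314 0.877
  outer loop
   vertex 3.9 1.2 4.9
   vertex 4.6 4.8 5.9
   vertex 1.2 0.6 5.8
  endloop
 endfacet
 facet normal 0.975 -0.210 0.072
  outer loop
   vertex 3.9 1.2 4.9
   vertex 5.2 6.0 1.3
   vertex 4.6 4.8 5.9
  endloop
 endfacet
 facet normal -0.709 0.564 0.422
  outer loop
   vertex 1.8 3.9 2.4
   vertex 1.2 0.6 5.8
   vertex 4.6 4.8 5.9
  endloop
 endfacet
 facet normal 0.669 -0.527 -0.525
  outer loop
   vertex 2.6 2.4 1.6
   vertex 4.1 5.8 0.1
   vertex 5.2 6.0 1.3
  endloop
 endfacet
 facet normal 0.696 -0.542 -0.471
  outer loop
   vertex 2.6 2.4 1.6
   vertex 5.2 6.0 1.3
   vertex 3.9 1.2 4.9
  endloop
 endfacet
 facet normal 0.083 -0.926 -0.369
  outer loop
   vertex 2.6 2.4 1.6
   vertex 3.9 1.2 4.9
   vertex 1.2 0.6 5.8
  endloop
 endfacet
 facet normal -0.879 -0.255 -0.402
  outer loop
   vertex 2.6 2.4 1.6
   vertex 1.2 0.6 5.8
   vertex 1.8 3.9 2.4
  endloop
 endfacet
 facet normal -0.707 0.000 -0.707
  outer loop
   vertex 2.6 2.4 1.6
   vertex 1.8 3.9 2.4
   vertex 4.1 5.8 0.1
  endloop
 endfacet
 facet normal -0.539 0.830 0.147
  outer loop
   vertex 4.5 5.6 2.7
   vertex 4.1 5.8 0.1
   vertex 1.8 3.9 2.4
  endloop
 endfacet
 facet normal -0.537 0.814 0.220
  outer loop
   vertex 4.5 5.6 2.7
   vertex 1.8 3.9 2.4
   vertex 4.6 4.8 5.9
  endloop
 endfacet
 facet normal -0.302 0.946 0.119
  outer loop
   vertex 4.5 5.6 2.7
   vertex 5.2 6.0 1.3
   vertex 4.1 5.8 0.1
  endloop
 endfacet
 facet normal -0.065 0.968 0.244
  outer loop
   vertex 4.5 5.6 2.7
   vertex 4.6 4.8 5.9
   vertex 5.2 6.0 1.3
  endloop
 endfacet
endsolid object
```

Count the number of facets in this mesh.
12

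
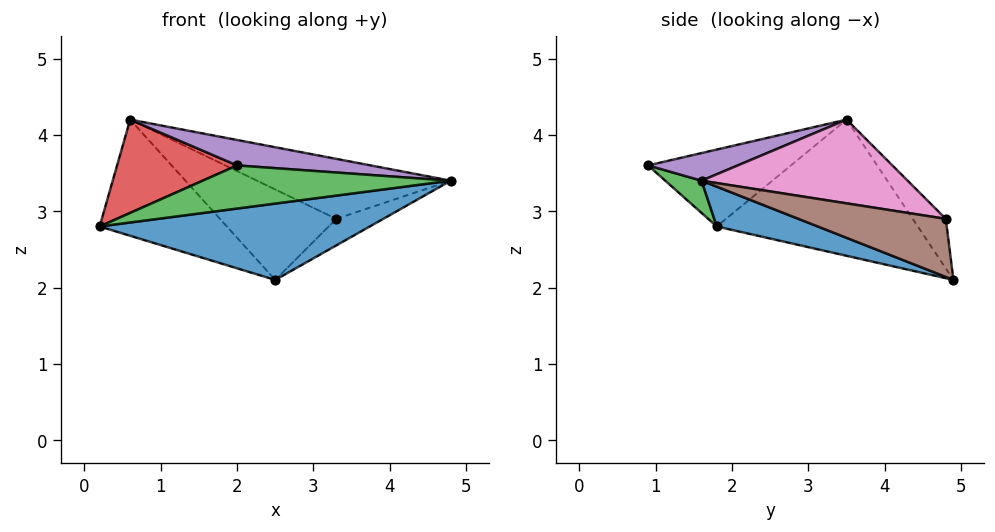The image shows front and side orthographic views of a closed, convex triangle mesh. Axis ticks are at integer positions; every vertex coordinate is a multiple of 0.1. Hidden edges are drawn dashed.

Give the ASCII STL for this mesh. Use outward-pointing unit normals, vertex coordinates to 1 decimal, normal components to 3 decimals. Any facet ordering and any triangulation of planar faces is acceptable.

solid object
 facet normal 0.111 -0.296 -0.949
  outer loop
   vertex 2.5 4.9 2.1
   vertex 4.8 1.6 3.4
   vertex 0.2 1.8 2.8
  endloop
 endfacet
 facet normal -0.782 0.495 -0.378
  outer loop
   vertex 0.6 3.5 4.2
   vertex 2.5 4.9 2.1
   vertex 0.2 1.8 2.8
  endloop
 endfacet
 facet normal 0.083 -0.565 -0.821
  outer loop
   vertex 2.0 0.9 3.6
   vertex 0.2 1.8 2.8
   vertex 4.8 1.6 3.4
  endloop
 endfacet
 facet normal -0.542 -0.455 0.707
  outer loop
   vertex 2.0 0.9 3.6
   vertex 0.6 3.5 4.2
   vertex 0.2 1.8 2.8
  endloop
 endfacet
 facet normal 0.112 -0.166 0.980
  outer loop
   vertex 2.0 0.9 3.6
   vertex 4.8 1.6 3.4
   vertex 0.6 3.5 4.2
  endloop
 endfacet
 facet normal 0.703 0.224 -0.675
  outer loop
   vertex 3.3 4.8 2.9
   vertex 4.8 1.6 3.4
   vertex 2.5 4.9 2.1
  endloop
 endfacet
 facet normal 0.302 0.284 0.910
  outer loop
   vertex 3.3 4.8 2.9
   vertex 0.6 3.5 4.2
   vertex 4.8 1.6 3.4
  endloop
 endfacet
 facet normal -0.255 0.895 0.366
  outer loop
   vertex 3.3 4.8 2.9
   vertex 2.5 4.9 2.1
   vertex 0.6 3.5 4.2
  endloop
 endfacet
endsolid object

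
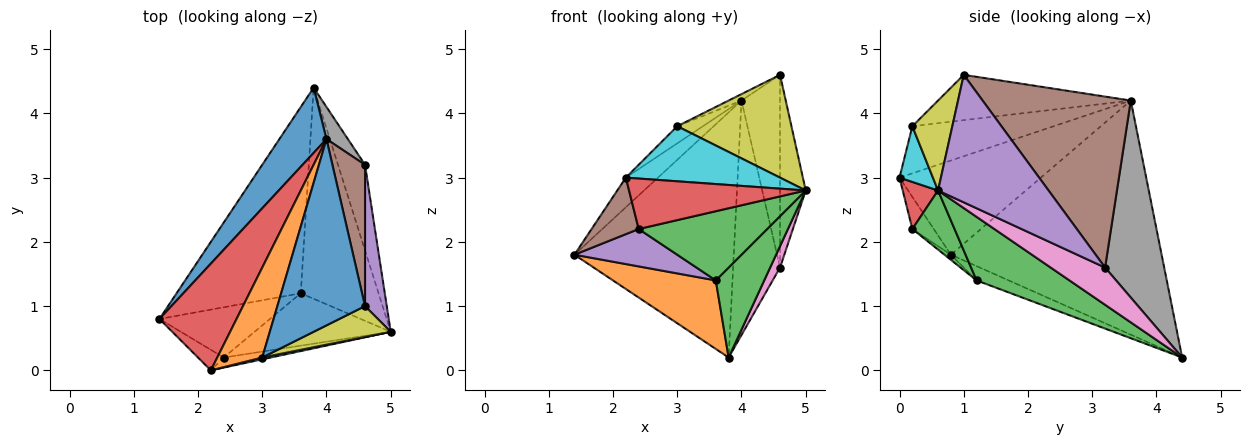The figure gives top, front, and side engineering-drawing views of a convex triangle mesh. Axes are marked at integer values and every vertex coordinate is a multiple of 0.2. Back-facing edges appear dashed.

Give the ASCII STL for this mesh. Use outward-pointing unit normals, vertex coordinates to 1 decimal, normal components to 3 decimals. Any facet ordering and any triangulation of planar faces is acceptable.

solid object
 facet normal -0.788 0.595 0.158
  outer loop
   vertex 4.0 3.6 4.2
   vertex 3.8 4.4 0.2
   vertex 1.4 0.8 1.8
  endloop
 endfacet
 facet normal -0.107 -0.343 -0.933
  outer loop
   vertex 3.6 1.2 1.4
   vertex 1.4 0.8 1.8
   vertex 3.8 4.4 0.2
  endloop
 endfacet
 facet normal 0.601 -0.313 -0.735
  outer loop
   vertex 3.6 1.2 1.4
   vertex 3.8 4.4 0.2
   vertex 5.0 0.6 2.8
  endloop
 endfacet
 facet normal -0.762 0.173 0.624
  outer loop
   vertex 2.2 0.0 3.0
   vertex 4.0 3.6 4.2
   vertex 1.4 0.8 1.8
  endloop
 endfacet
 facet normal 0.961 0.223 0.164
  outer loop
   vertex 4.6 3.2 1.6
   vertex 4.6 1.0 4.6
   vertex 5.0 0.6 2.8
  endloop
 endfacet
 facet normal 0.952 0.248 0.182
  outer loop
   vertex 4.6 3.2 1.6
   vertex 4.0 3.6 4.2
   vertex 4.6 1.0 4.6
  endloop
 endfacet
 facet normal 0.800 -0.145 -0.582
  outer loop
   vertex 4.6 3.2 1.6
   vertex 5.0 0.6 2.8
   vertex 3.8 4.4 0.2
  endloop
 endfacet
 facet normal 0.781 0.619 0.085
  outer loop
   vertex 4.6 3.2 1.6
   vertex 3.8 4.4 0.2
   vertex 4.0 3.6 4.2
  endloop
 endfacet
 facet normal 0.318 -0.908 0.272
  outer loop
   vertex 3.0 0.2 3.8
   vertex 5.0 0.6 2.8
   vertex 4.6 1.0 4.6
  endloop
 endfacet
 facet normal 0.212 -0.977 0.033
  outer loop
   vertex 3.0 0.2 3.8
   vertex 2.2 0.0 3.0
   vertex 5.0 0.6 2.8
  endloop
 endfacet
 facet normal -0.459 0.031 0.888
  outer loop
   vertex 3.0 0.2 3.8
   vertex 4.6 1.0 4.6
   vertex 4.0 3.6 4.2
  endloop
 endfacet
 facet normal -0.717 0.130 0.685
  outer loop
   vertex 3.0 0.2 3.8
   vertex 4.0 3.6 4.2
   vertex 2.2 0.0 3.0
  endloop
 endfacet
 facet normal 0.253 -0.771 -0.584
  outer loop
   vertex 2.4 0.2 2.2
   vertex 3.6 1.2 1.4
   vertex 5.0 0.6 2.8
  endloop
 endfacet
 facet normal 0.192 -0.962 -0.192
  outer loop
   vertex 2.4 0.2 2.2
   vertex 5.0 0.6 2.8
   vertex 2.2 0.0 3.0
  endloop
 endfacet
 facet normal -0.037 -0.597 -0.802
  outer loop
   vertex 2.4 0.2 2.2
   vertex 1.4 0.8 1.8
   vertex 3.6 1.2 1.4
  endloop
 endfacet
 facet normal -0.393 -0.864 -0.314
  outer loop
   vertex 2.4 0.2 2.2
   vertex 2.2 0.0 3.0
   vertex 1.4 0.8 1.8
  endloop
 endfacet
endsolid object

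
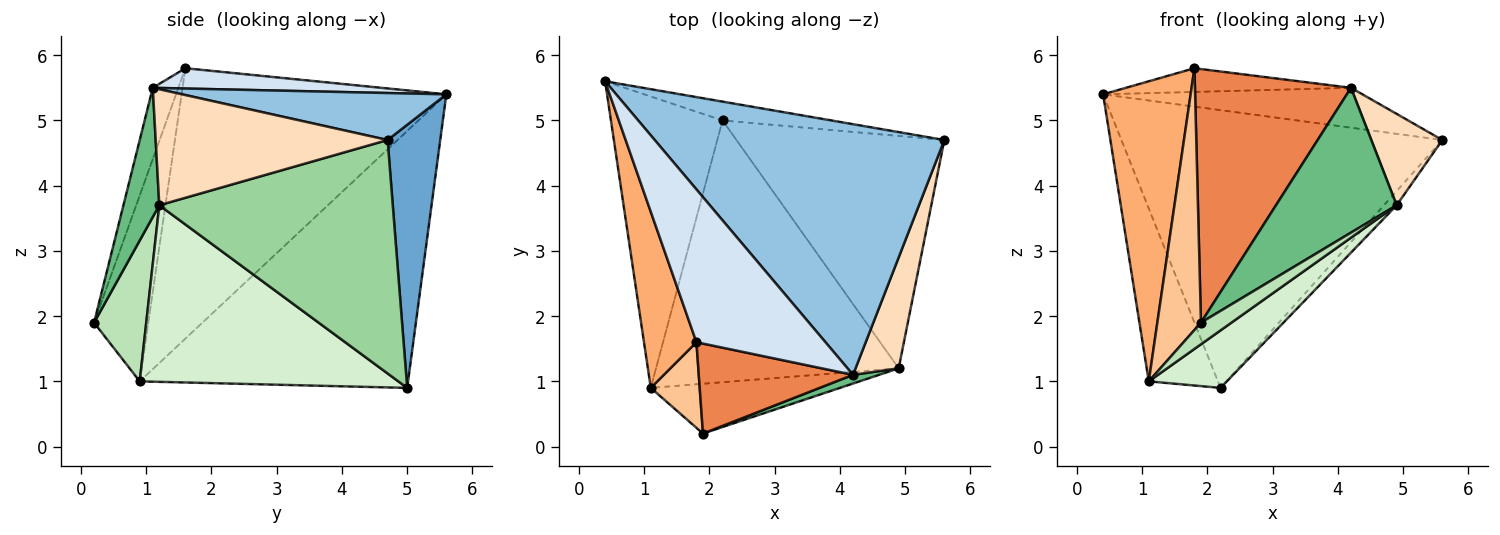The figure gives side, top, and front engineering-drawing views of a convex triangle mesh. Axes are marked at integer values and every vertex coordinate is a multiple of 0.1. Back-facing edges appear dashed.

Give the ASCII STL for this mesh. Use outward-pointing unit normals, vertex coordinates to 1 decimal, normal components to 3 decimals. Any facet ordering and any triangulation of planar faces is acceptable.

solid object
 facet normal 0.161 0.985 -0.067
  outer loop
   vertex 2.2 5.0 0.9
   vertex 0.4 5.6 5.4
   vertex 5.6 4.7 4.7
  endloop
 endfacet
 facet normal 0.158 0.155 0.975
  outer loop
   vertex 4.2 1.1 5.5
   vertex 5.6 4.7 4.7
   vertex 0.4 5.6 5.4
  endloop
 endfacet
 facet normal -0.893 0.230 -0.388
  outer loop
   vertex 1.1 0.9 1.0
   vertex 0.4 5.6 5.4
   vertex 2.2 5.0 0.9
  endloop
 endfacet
 facet normal 0.154 0.151 0.976
  outer loop
   vertex 1.8 1.6 5.8
   vertex 4.2 1.1 5.5
   vertex 0.4 5.6 5.4
  endloop
 endfacet
 facet normal -0.153 -0.931 0.330
  outer loop
   vertex 1.8 1.6 5.8
   vertex 1.9 0.2 1.9
   vertex 4.2 1.1 5.5
  endloop
 endfacet
 facet normal -0.934 -0.309 0.181
  outer loop
   vertex 1.8 1.6 5.8
   vertex 0.4 5.6 5.4
   vertex 1.1 0.9 1.0
  endloop
 endfacet
 facet normal -0.763 -0.614 0.201
  outer loop
   vertex 1.8 1.6 5.8
   vertex 1.1 0.9 1.0
   vertex 1.9 0.2 1.9
  endloop
 endfacet
 facet normal 0.901 -0.276 0.335
  outer loop
   vertex 4.9 1.2 3.7
   vertex 5.6 4.7 4.7
   vertex 4.2 1.1 5.5
  endloop
 endfacet
 facet normal 0.284 -0.957 0.057
  outer loop
   vertex 4.9 1.2 3.7
   vertex 4.2 1.1 5.5
   vertex 1.9 0.2 1.9
  endloop
 endfacet
 facet normal 0.746 0.041 -0.664
  outer loop
   vertex 4.9 1.2 3.7
   vertex 2.2 5.0 0.9
   vertex 5.6 4.7 4.7
  endloop
 endfacet
 facet normal 0.564 -0.329 -0.757
  outer loop
   vertex 4.9 1.2 3.7
   vertex 1.9 0.2 1.9
   vertex 1.1 0.9 1.0
  endloop
 endfacet
 facet normal 0.579 -0.175 -0.796
  outer loop
   vertex 4.9 1.2 3.7
   vertex 1.1 0.9 1.0
   vertex 2.2 5.0 0.9
  endloop
 endfacet
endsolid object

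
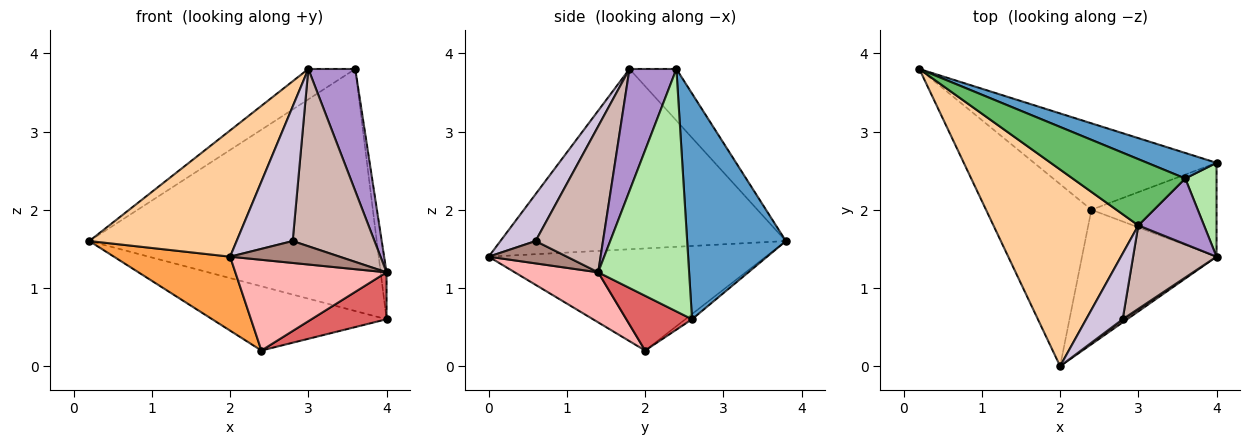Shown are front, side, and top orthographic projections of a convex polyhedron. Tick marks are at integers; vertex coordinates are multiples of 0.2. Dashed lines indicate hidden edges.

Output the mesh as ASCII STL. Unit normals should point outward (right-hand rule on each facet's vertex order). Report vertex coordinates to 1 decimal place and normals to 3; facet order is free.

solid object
 facet normal 0.323 0.941 0.099
  outer loop
   vertex 3.6 2.4 3.8
   vertex 4.0 2.6 0.6
   vertex 0.2 3.8 1.6
  endloop
 endfacet
 facet normal -0.023 0.596 -0.803
  outer loop
   vertex 2.4 2.0 0.2
   vertex 0.2 3.8 1.6
   vertex 4.0 2.6 0.6
  endloop
 endfacet
 facet normal -0.668 -0.280 -0.689
  outer loop
   vertex 2.4 2.0 0.2
   vertex 2.0 0.0 1.4
   vertex 0.2 3.8 1.6
  endloop
 endfacet
 facet normal -0.723 -0.373 0.581
  outer loop
   vertex 3.0 1.8 3.8
   vertex 0.2 3.8 1.6
   vertex 2.0 0.0 1.4
  endloop
 endfacet
 facet normal -0.385 0.385 0.839
  outer loop
   vertex 3.0 1.8 3.8
   vertex 3.6 2.4 3.8
   vertex 0.2 3.8 1.6
  endloop
 endfacet
 facet normal 0.990 0.064 0.128
  outer loop
   vertex 4.0 1.4 1.2
   vertex 4.0 2.6 0.6
   vertex 3.6 2.4 3.8
  endloop
 endfacet
 facet normal 0.364 -0.416 -0.833
  outer loop
   vertex 4.0 1.4 1.2
   vertex 2.4 2.0 0.2
   vertex 4.0 2.6 0.6
  endloop
 endfacet
 facet normal 0.295 -0.534 -0.792
  outer loop
   vertex 4.0 1.4 1.2
   vertex 2.0 0.0 1.4
   vertex 2.4 2.0 0.2
  endloop
 endfacet
 facet normal 0.661 -0.661 0.356
  outer loop
   vertex 4.0 1.4 1.2
   vertex 3.6 2.4 3.8
   vertex 3.0 1.8 3.8
  endloop
 endfacet
 facet normal 0.491 -0.783 0.382
  outer loop
   vertex 2.8 0.6 1.6
   vertex 3.0 1.8 3.8
   vertex 2.0 0.0 1.4
  endloop
 endfacet
 facet normal 0.577 -0.808 0.115
  outer loop
   vertex 2.8 0.6 1.6
   vertex 2.0 0.0 1.4
   vertex 4.0 1.4 1.2
  endloop
 endfacet
 facet normal 0.598 -0.726 0.341
  outer loop
   vertex 2.8 0.6 1.6
   vertex 4.0 1.4 1.2
   vertex 3.0 1.8 3.8
  endloop
 endfacet
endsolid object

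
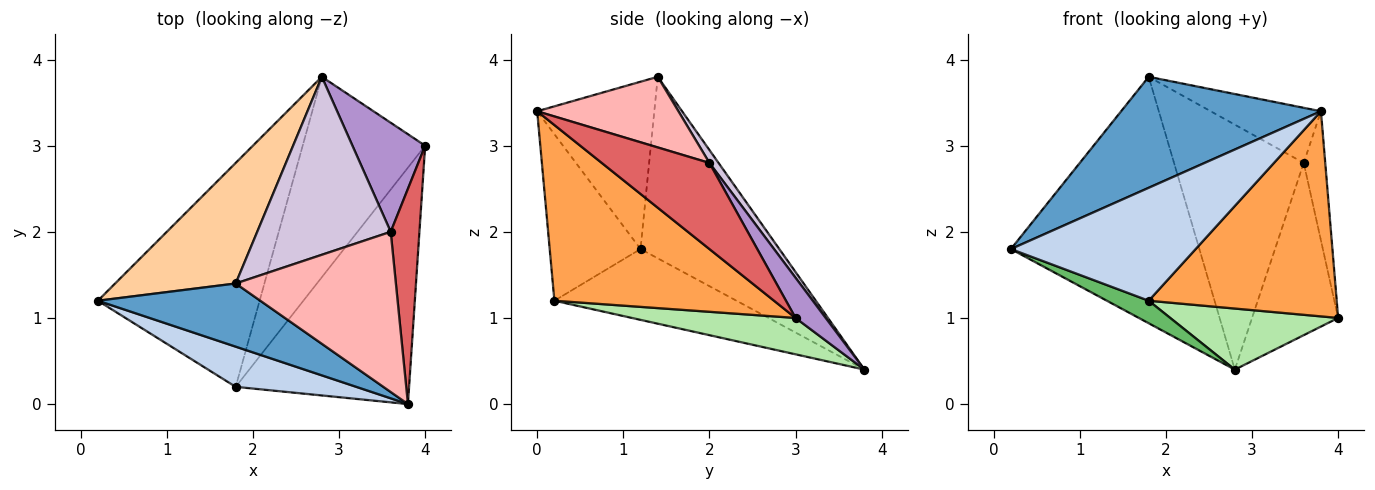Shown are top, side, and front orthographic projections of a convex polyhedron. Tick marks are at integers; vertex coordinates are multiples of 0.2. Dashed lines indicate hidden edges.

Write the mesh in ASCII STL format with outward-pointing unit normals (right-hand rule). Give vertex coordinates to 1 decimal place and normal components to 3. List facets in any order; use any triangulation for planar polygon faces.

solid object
 facet normal -0.454 -0.774 0.441
  outer loop
   vertex 1.8 1.4 3.8
   vertex 0.2 1.2 1.8
   vertex 3.8 0.0 3.4
  endloop
 endfacet
 facet normal -0.420 -0.855 0.304
  outer loop
   vertex 1.8 0.2 1.2
   vertex 3.8 0.0 3.4
   vertex 0.2 1.2 1.8
  endloop
 endfacet
 facet normal 0.608 -0.520 -0.600
  outer loop
   vertex 1.8 0.2 1.2
   vertex 4.0 3.0 1.0
   vertex 3.8 0.0 3.4
  endloop
 endfacet
 facet normal -0.552 0.749 0.367
  outer loop
   vertex 2.8 3.8 0.4
   vertex 0.2 1.2 1.8
   vertex 1.8 1.4 3.8
  endloop
 endfacet
 facet normal -0.399 -0.092 -0.912
  outer loop
   vertex 2.8 3.8 0.4
   vertex 1.8 0.2 1.2
   vertex 0.2 1.2 1.8
  endloop
 endfacet
 facet normal 0.273 -0.280 -0.920
  outer loop
   vertex 2.8 3.8 0.4
   vertex 4.0 3.0 1.0
   vertex 1.8 0.2 1.2
  endloop
 endfacet
 facet normal 0.932 0.186 0.311
  outer loop
   vertex 3.6 2.0 2.8
   vertex 3.8 0.0 3.4
   vertex 4.0 3.0 1.0
  endloop
 endfacet
 facet normal 0.385 0.300 0.873
  outer loop
   vertex 3.6 2.0 2.8
   vertex 1.8 1.4 3.8
   vertex 3.8 0.0 3.4
  endloop
 endfacet
 facet normal 0.284 0.810 0.513
  outer loop
   vertex 3.6 2.0 2.8
   vertex 4.0 3.0 1.0
   vertex 2.8 3.8 0.4
  endloop
 endfacet
 facet normal 0.057 0.808 0.587
  outer loop
   vertex 3.6 2.0 2.8
   vertex 2.8 3.8 0.4
   vertex 1.8 1.4 3.8
  endloop
 endfacet
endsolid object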